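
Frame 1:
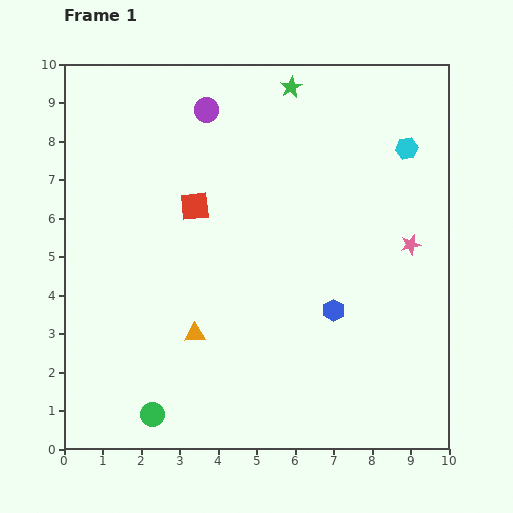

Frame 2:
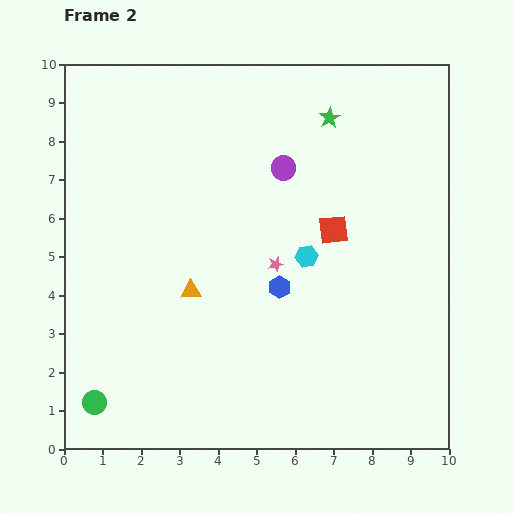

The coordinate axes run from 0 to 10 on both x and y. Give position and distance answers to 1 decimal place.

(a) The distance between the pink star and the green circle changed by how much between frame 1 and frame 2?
-2.1

Distance in frame 1: 8.0. Distance in frame 2: 5.9.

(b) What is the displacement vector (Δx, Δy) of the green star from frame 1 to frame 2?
(1.0, -0.8)

The green star was at (5.9, 9.4) in frame 1 and (6.9, 8.6) in frame 2.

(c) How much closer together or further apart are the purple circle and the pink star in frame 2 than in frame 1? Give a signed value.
-3.9

Distance in frame 1: 6.4. Distance in frame 2: 2.5.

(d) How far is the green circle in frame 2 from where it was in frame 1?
1.5

The green circle moved from (2.3, 0.9) to (0.8, 1.2), a distance of √(1.5² + 0.3²) ≈ 1.5.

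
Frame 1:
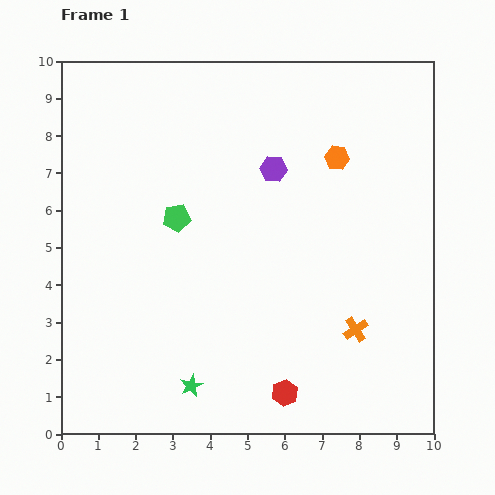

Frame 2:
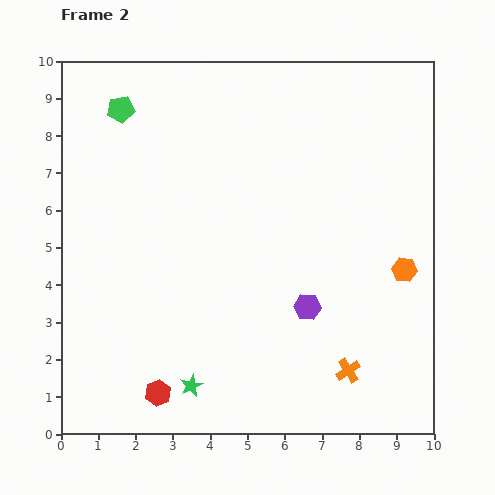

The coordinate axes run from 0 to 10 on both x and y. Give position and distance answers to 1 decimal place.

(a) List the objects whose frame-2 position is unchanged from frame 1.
the green star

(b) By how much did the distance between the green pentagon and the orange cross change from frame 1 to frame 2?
+3.6

Distance in frame 1: 5.7. Distance in frame 2: 9.3.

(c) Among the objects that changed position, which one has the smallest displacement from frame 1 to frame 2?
the orange cross

(moved 1.1)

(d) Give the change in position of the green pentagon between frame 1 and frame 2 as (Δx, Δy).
(-1.5, 2.9)

The green pentagon was at (3.1, 5.8) in frame 1 and (1.6, 8.7) in frame 2.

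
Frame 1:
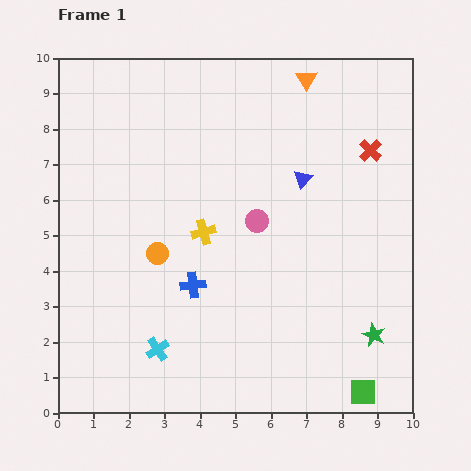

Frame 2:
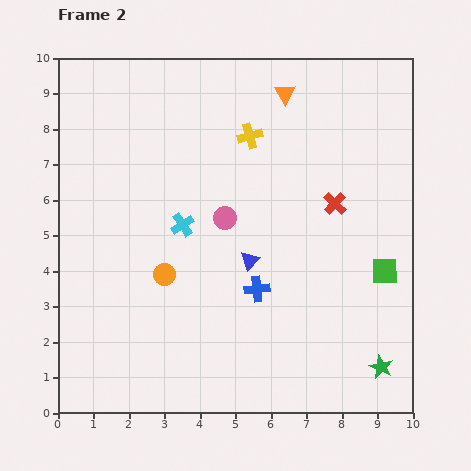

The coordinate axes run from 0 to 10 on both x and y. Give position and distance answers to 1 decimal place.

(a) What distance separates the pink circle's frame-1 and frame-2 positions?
0.9

The pink circle moved from (5.6, 5.4) to (4.7, 5.5), a distance of √(0.9² + 0.1²) ≈ 0.9.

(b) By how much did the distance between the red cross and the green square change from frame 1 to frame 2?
-4.4

Distance in frame 1: 6.8. Distance in frame 2: 2.4.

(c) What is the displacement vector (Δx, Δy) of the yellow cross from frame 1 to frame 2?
(1.3, 2.7)

The yellow cross was at (4.1, 5.1) in frame 1 and (5.4, 7.8) in frame 2.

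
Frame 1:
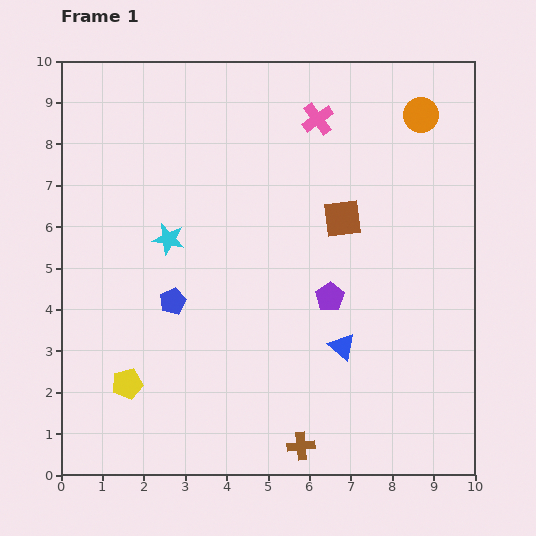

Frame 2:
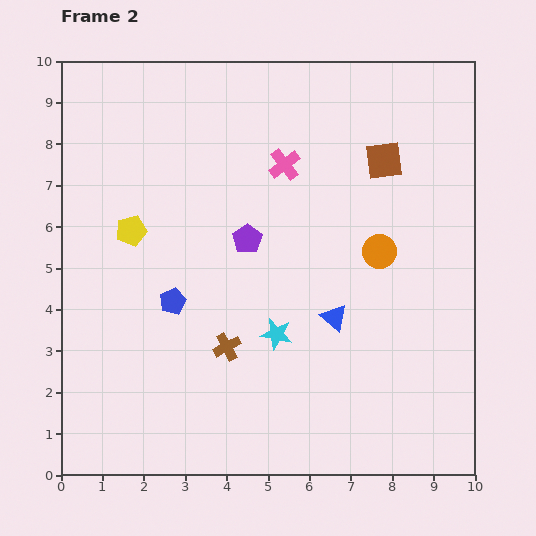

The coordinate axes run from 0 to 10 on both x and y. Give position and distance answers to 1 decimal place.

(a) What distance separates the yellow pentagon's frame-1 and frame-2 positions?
3.7

The yellow pentagon moved from (1.6, 2.2) to (1.7, 5.9), a distance of √(0.1² + 3.7²) ≈ 3.7.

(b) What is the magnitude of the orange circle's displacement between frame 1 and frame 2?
3.4

The orange circle moved from (8.7, 8.7) to (7.7, 5.4), a distance of √(1.0² + 3.3²) ≈ 3.4.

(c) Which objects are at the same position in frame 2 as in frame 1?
the blue pentagon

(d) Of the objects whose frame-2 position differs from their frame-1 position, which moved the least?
the blue triangle

(moved 0.7)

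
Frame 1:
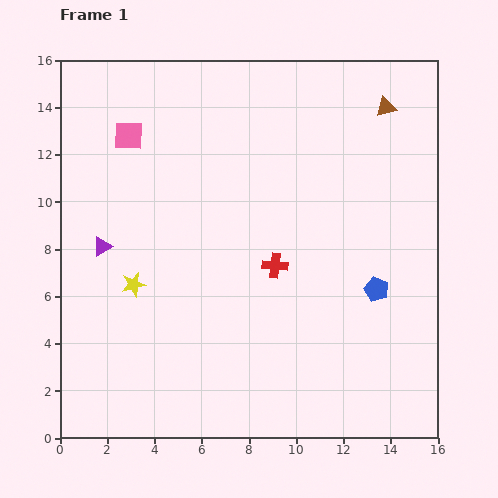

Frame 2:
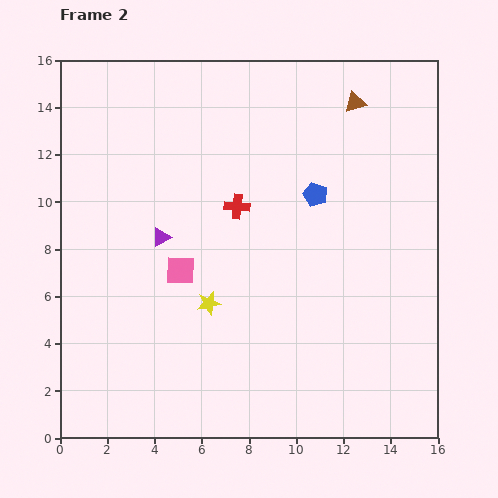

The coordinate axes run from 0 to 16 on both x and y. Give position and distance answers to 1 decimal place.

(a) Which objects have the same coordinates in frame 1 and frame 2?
none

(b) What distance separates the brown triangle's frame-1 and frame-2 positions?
1.3

The brown triangle moved from (13.8, 14.0) to (12.5, 14.2), a distance of √(1.3² + 0.2²) ≈ 1.3.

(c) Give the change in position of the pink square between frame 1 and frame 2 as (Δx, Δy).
(2.2, -5.7)

The pink square was at (2.9, 12.8) in frame 1 and (5.1, 7.1) in frame 2.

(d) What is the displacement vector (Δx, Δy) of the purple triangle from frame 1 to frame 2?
(2.5, 0.4)

The purple triangle was at (1.8, 8.1) in frame 1 and (4.3, 8.5) in frame 2.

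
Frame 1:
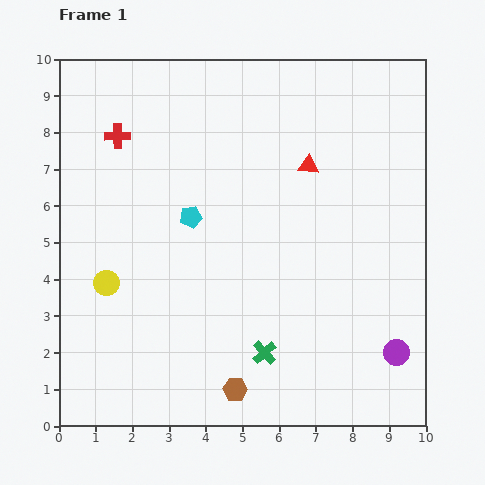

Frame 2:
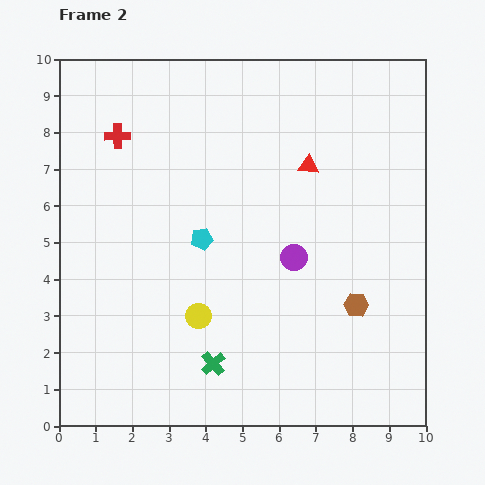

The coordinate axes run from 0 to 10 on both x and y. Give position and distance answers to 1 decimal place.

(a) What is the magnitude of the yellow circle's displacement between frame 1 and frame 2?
2.7

The yellow circle moved from (1.3, 3.9) to (3.8, 3.0), a distance of √(2.5² + 0.9²) ≈ 2.7.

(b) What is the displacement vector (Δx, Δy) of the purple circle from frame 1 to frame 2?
(-2.8, 2.6)

The purple circle was at (9.2, 2.0) in frame 1 and (6.4, 4.6) in frame 2.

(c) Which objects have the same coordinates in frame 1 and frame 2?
the red triangle, the red cross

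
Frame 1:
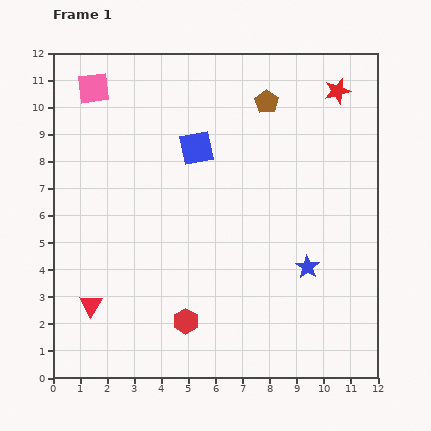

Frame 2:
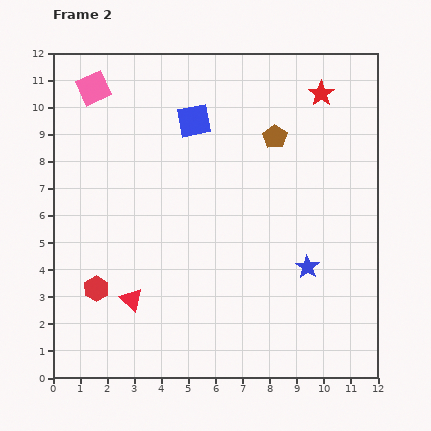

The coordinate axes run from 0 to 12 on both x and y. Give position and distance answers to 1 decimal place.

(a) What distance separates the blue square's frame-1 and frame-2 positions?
1.0

The blue square moved from (5.3, 8.5) to (5.2, 9.5), a distance of √(0.1² + 1.0²) ≈ 1.0.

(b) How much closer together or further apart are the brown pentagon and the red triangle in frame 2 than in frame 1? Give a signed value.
-1.9

Distance in frame 1: 9.9. Distance in frame 2: 8.0.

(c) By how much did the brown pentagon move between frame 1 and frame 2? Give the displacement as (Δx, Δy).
(0.3, -1.3)

The brown pentagon was at (7.9, 10.2) in frame 1 and (8.2, 8.9) in frame 2.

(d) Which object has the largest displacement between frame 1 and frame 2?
the red hexagon

(moved 3.5; next 1.5)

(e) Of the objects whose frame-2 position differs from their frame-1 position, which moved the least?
the red star

(moved 0.6)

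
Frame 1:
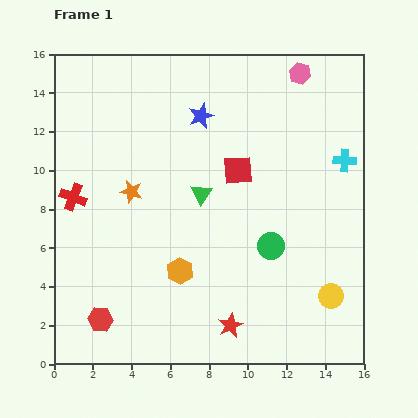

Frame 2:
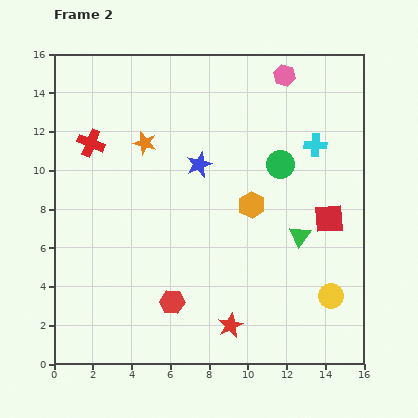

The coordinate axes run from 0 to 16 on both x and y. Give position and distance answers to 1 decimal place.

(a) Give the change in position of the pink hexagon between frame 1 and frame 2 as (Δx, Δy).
(-0.8, -0.1)

The pink hexagon was at (12.7, 15.0) in frame 1 and (11.9, 14.9) in frame 2.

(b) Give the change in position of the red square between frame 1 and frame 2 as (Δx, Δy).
(4.7, -2.5)

The red square was at (9.5, 10.0) in frame 1 and (14.2, 7.5) in frame 2.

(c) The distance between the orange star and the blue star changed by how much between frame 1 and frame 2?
-2.3

Distance in frame 1: 5.3. Distance in frame 2: 3.0.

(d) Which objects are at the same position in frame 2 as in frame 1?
the red star, the yellow circle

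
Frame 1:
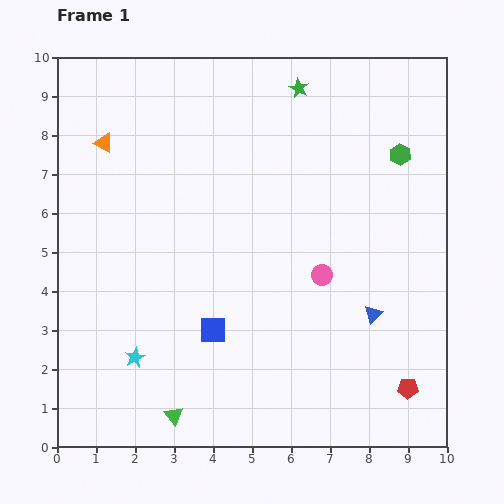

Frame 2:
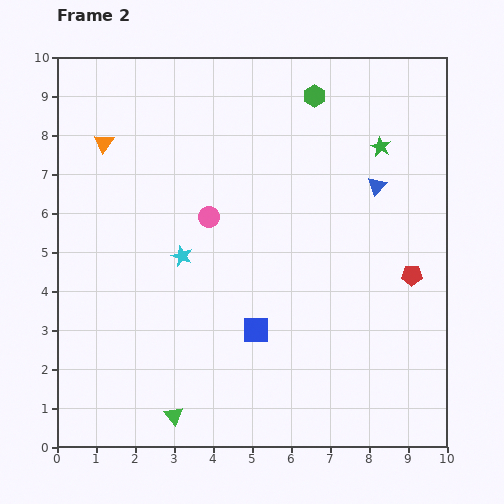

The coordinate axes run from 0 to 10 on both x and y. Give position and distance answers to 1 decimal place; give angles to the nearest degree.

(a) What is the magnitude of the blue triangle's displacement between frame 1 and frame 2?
3.3

The blue triangle moved from (8.1, 3.4) to (8.2, 6.7), a distance of √(0.1² + 3.3²) ≈ 3.3.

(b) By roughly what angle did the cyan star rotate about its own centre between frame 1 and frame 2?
24° counter-clockwise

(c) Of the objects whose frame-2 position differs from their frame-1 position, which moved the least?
the blue square

(moved 1.1)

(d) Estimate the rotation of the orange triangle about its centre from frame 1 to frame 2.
38° clockwise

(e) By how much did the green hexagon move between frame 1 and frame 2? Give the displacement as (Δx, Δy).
(-2.2, 1.5)

The green hexagon was at (8.8, 7.5) in frame 1 and (6.6, 9.0) in frame 2.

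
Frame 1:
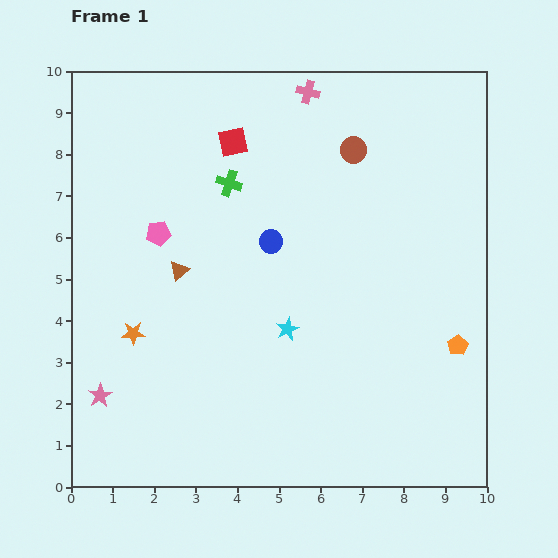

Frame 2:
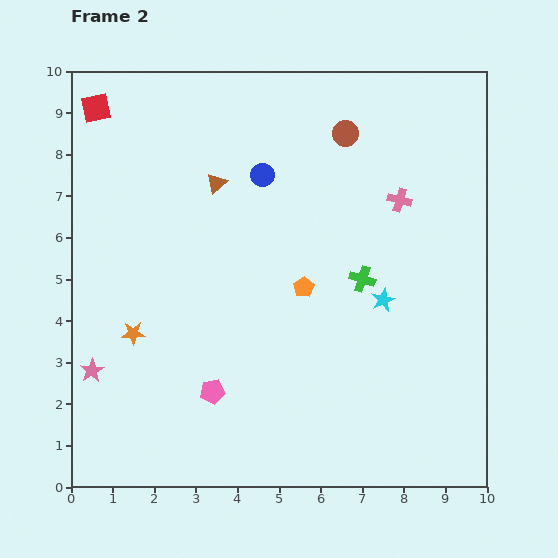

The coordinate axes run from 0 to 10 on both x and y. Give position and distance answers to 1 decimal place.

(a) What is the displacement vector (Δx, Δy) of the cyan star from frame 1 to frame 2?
(2.3, 0.7)

The cyan star was at (5.2, 3.8) in frame 1 and (7.5, 4.5) in frame 2.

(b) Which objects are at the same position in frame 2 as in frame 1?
the orange star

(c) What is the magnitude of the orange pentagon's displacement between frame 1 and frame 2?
4.0

The orange pentagon moved from (9.3, 3.4) to (5.6, 4.8), a distance of √(3.7² + 1.4²) ≈ 4.0.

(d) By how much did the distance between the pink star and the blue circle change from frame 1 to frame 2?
+0.7

Distance in frame 1: 5.5. Distance in frame 2: 6.2.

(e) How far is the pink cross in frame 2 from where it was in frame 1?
3.4

The pink cross moved from (5.7, 9.5) to (7.9, 6.9), a distance of √(2.2² + 2.6²) ≈ 3.4.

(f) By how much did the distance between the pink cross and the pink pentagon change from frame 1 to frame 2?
+1.4

Distance in frame 1: 5.0. Distance in frame 2: 6.4.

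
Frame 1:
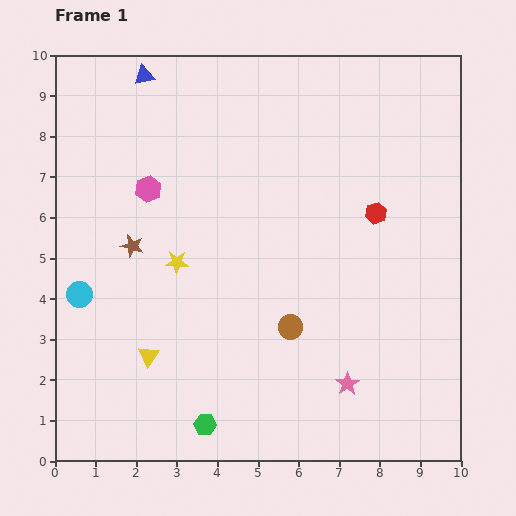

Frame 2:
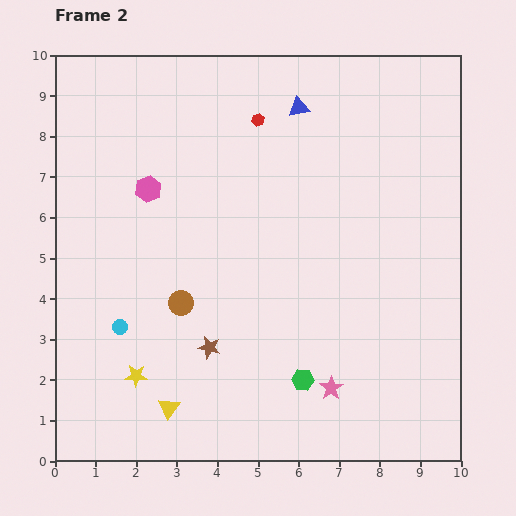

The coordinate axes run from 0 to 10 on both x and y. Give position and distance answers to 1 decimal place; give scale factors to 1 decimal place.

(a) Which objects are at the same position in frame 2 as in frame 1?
the pink hexagon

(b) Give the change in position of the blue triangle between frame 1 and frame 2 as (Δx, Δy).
(3.8, -0.8)

The blue triangle was at (2.2, 9.5) in frame 1 and (6.0, 8.7) in frame 2.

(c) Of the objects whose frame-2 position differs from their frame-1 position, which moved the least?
the pink star

(moved 0.4)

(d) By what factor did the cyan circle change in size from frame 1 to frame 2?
0.6×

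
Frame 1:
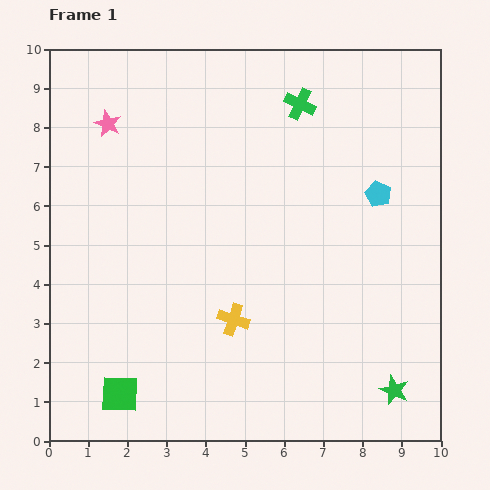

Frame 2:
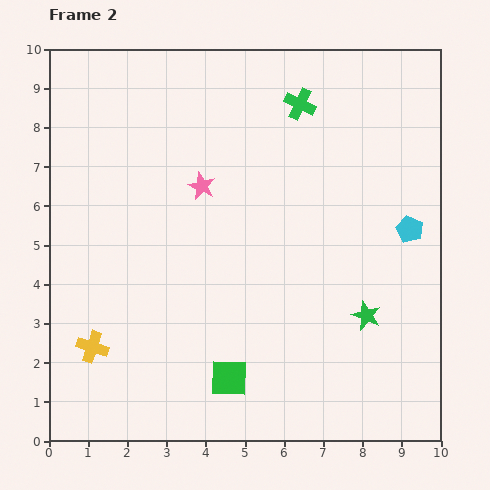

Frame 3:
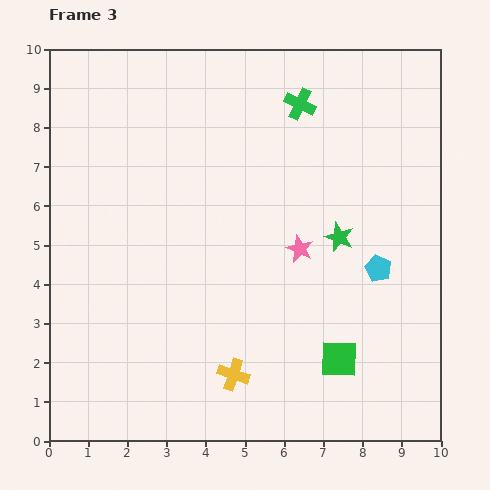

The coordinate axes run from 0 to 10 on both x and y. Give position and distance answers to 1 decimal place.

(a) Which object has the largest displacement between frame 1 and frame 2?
the yellow cross

(moved 3.7; next 2.9)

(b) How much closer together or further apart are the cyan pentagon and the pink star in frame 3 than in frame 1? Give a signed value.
-5.0

Distance in frame 1: 7.1. Distance in frame 3: 2.1.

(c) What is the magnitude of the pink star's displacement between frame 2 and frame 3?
3.0

The pink star moved from (3.9, 6.5) to (6.4, 4.9), a distance of √(2.5² + 1.6²) ≈ 3.0.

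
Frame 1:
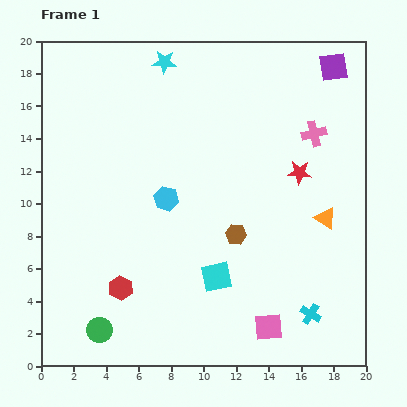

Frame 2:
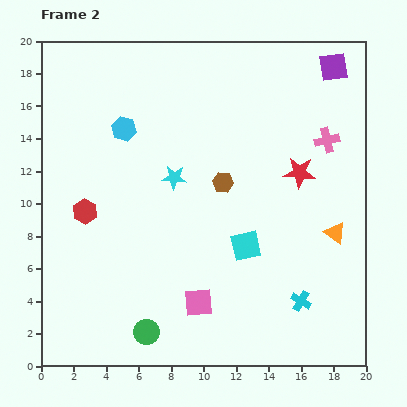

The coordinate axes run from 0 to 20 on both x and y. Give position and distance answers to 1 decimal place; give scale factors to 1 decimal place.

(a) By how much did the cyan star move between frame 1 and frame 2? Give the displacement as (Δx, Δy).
(0.6, -7.1)

The cyan star was at (7.6, 18.7) in frame 1 and (8.2, 11.6) in frame 2.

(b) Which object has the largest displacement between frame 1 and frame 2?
the cyan star

(moved 7.1; next 5.2)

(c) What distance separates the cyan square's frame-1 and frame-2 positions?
2.6

The cyan square moved from (10.8, 5.5) to (12.6, 7.4), a distance of √(1.8² + 1.9²) ≈ 2.6.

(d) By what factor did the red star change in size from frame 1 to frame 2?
1.3×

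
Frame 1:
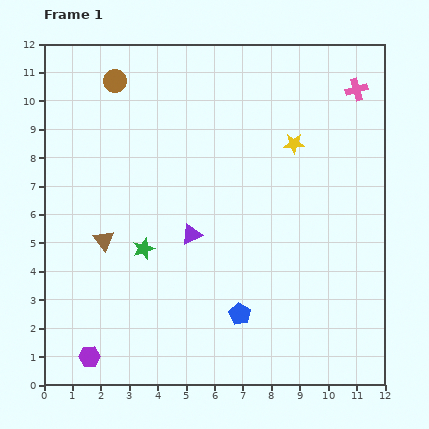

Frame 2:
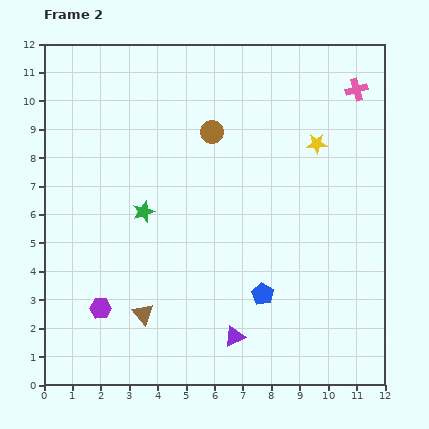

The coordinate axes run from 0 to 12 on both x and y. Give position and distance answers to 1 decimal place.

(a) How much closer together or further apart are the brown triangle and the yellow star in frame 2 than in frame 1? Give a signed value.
+1.1

Distance in frame 1: 7.5. Distance in frame 2: 8.6.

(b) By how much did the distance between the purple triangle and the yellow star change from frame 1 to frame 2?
+2.6

Distance in frame 1: 4.8. Distance in frame 2: 7.4.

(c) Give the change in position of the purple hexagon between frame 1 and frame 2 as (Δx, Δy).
(0.4, 1.7)

The purple hexagon was at (1.6, 1.0) in frame 1 and (2.0, 2.7) in frame 2.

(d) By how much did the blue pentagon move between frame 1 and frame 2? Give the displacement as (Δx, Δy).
(0.8, 0.7)

The blue pentagon was at (6.9, 2.5) in frame 1 and (7.7, 3.2) in frame 2.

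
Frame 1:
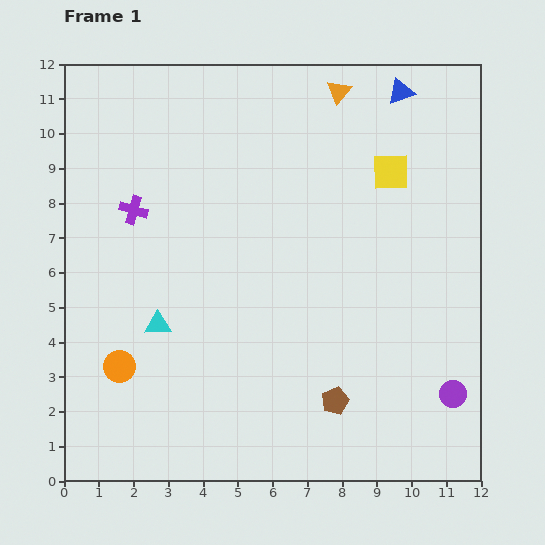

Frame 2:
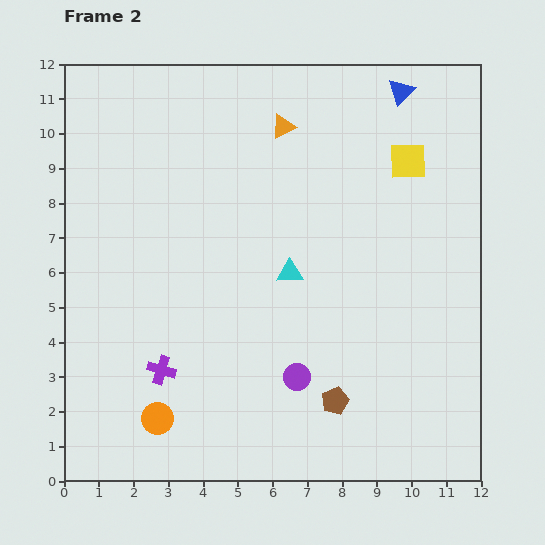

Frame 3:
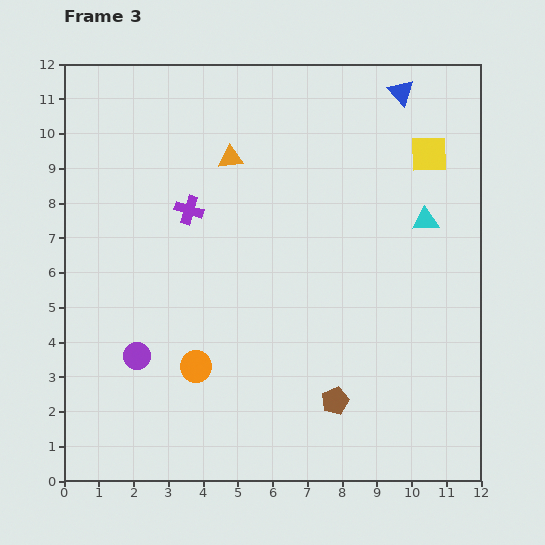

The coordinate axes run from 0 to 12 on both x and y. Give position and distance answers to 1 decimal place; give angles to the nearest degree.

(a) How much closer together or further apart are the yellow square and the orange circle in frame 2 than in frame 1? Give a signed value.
+0.7

Distance in frame 1: 9.6. Distance in frame 2: 10.3.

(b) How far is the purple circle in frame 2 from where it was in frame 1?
4.5

The purple circle moved from (11.2, 2.5) to (6.7, 3.0), a distance of √(4.5² + 0.5²) ≈ 4.5.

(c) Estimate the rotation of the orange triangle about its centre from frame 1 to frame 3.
45° clockwise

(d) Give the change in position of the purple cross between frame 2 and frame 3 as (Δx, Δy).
(0.8, 4.6)

The purple cross was at (2.8, 3.2) in frame 2 and (3.6, 7.8) in frame 3.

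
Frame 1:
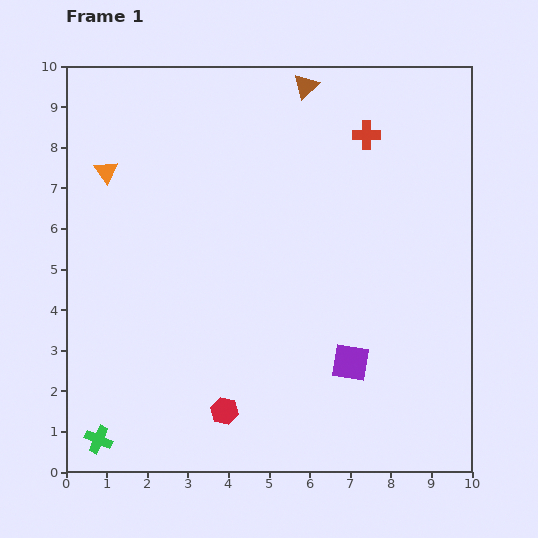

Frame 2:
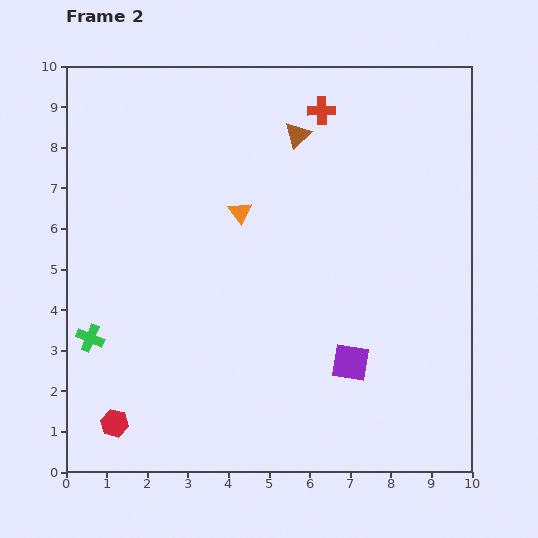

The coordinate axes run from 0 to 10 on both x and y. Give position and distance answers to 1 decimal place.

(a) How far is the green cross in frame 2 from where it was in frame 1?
2.5

The green cross moved from (0.8, 0.8) to (0.6, 3.3), a distance of √(0.2² + 2.5²) ≈ 2.5.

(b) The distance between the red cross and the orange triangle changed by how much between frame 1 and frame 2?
-3.3

Distance in frame 1: 6.5. Distance in frame 2: 3.2.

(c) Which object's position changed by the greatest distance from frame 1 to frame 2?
the orange triangle

(moved 3.4; next 2.7)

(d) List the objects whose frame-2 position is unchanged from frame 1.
the purple square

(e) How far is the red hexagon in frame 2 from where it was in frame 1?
2.7

The red hexagon moved from (3.9, 1.5) to (1.2, 1.2), a distance of √(2.7² + 0.3²) ≈ 2.7.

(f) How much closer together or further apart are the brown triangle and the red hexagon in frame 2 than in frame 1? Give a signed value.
+0.2

Distance in frame 1: 8.2. Distance in frame 2: 8.4.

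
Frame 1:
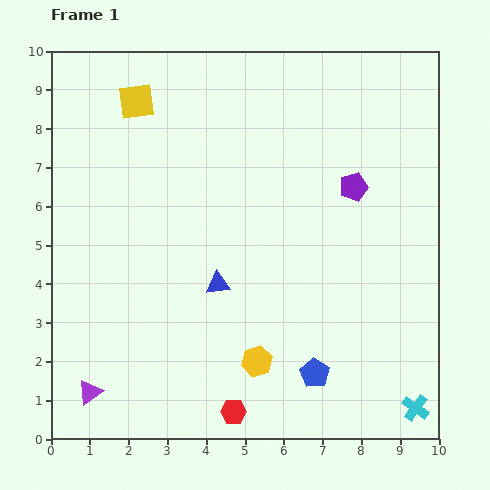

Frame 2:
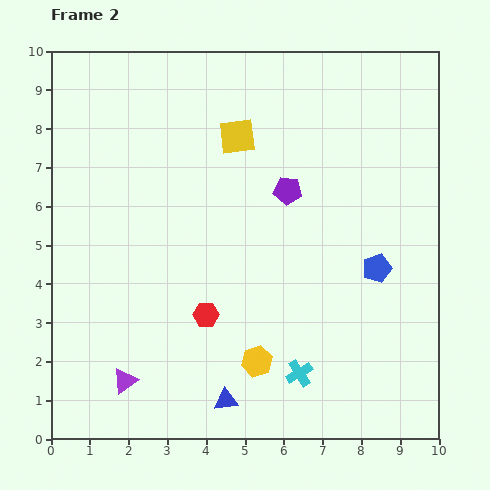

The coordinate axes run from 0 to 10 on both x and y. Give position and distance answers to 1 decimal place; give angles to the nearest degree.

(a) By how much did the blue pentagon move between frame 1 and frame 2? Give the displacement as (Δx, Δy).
(1.6, 2.7)

The blue pentagon was at (6.8, 1.7) in frame 1 and (8.4, 4.4) in frame 2.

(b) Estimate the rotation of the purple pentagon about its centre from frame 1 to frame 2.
23° clockwise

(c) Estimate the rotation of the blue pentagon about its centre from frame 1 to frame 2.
20° clockwise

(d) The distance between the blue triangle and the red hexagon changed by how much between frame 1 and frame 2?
-1.0

Distance in frame 1: 3.3. Distance in frame 2: 2.3.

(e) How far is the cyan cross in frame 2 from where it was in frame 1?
3.1

The cyan cross moved from (9.4, 0.8) to (6.4, 1.7), a distance of √(3.0² + 0.9²) ≈ 3.1.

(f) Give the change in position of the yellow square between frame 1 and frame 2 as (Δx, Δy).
(2.6, -0.9)

The yellow square was at (2.2, 8.7) in frame 1 and (4.8, 7.8) in frame 2.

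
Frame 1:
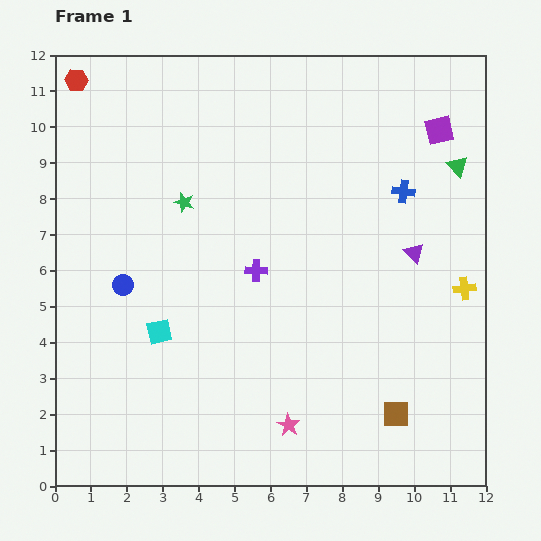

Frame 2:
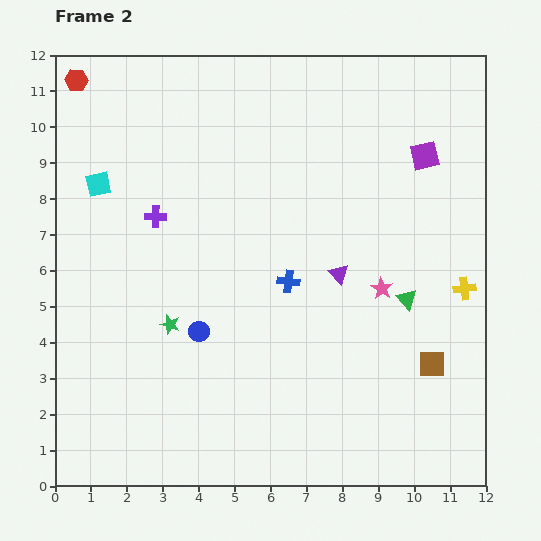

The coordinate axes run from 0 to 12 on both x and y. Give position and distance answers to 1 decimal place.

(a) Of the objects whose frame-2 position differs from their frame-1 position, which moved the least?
the purple square

(moved 0.8)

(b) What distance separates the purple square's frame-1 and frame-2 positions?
0.8

The purple square moved from (10.7, 9.9) to (10.3, 9.2), a distance of √(0.4² + 0.7²) ≈ 0.8.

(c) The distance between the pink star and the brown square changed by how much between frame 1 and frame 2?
-0.5

Distance in frame 1: 3.0. Distance in frame 2: 2.5.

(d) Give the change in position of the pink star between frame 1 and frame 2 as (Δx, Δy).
(2.6, 3.8)

The pink star was at (6.5, 1.7) in frame 1 and (9.1, 5.5) in frame 2.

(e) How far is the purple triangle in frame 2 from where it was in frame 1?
2.2

The purple triangle moved from (10.0, 6.5) to (7.9, 5.9), a distance of √(2.1² + 0.6²) ≈ 2.2.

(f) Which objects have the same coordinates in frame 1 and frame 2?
the yellow cross, the red hexagon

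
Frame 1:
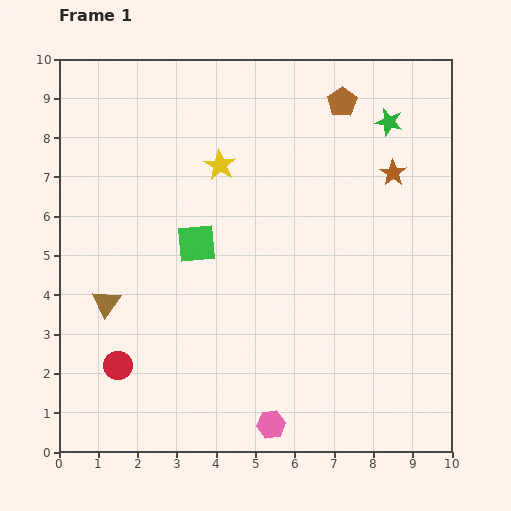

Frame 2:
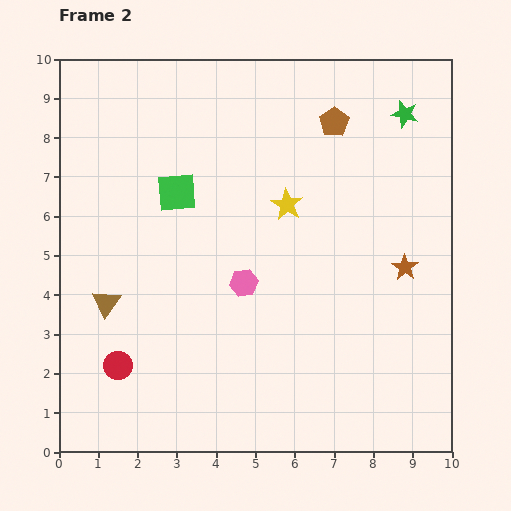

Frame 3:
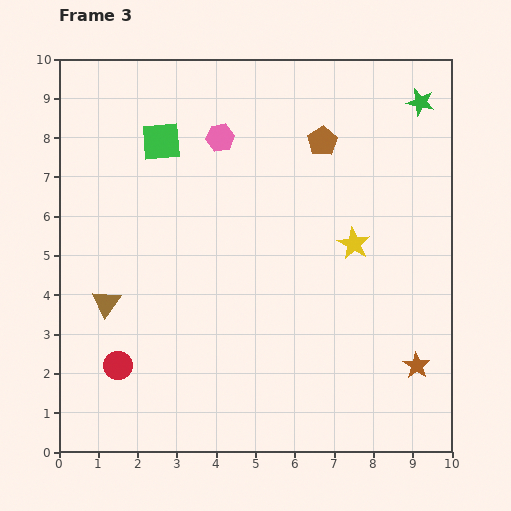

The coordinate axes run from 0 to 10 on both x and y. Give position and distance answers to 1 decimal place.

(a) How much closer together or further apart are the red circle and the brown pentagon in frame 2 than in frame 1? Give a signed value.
-0.5

Distance in frame 1: 8.8. Distance in frame 2: 8.3.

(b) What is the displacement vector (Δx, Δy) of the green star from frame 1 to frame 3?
(0.8, 0.5)

The green star was at (8.4, 8.4) in frame 1 and (9.2, 8.9) in frame 3.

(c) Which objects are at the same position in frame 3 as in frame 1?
the red circle, the brown triangle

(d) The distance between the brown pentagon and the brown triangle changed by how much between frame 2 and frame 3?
-0.5

Distance in frame 2: 7.4. Distance in frame 3: 6.9.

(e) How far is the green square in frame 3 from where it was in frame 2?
1.4

The green square moved from (3.0, 6.6) to (2.6, 7.9), a distance of √(0.4² + 1.3²) ≈ 1.4.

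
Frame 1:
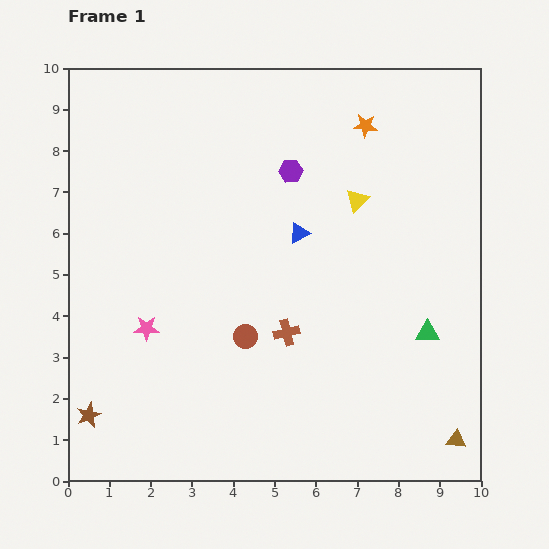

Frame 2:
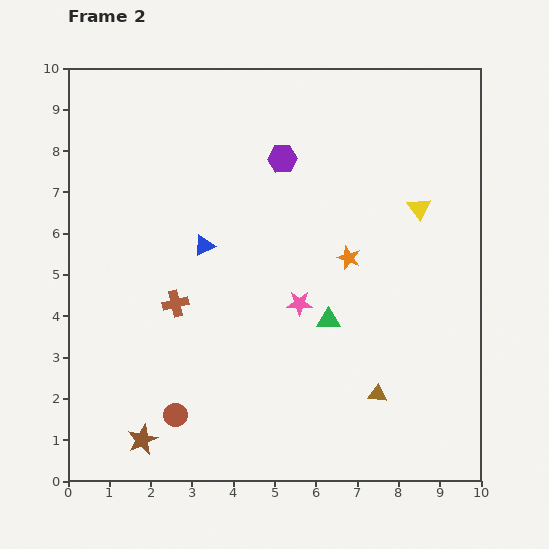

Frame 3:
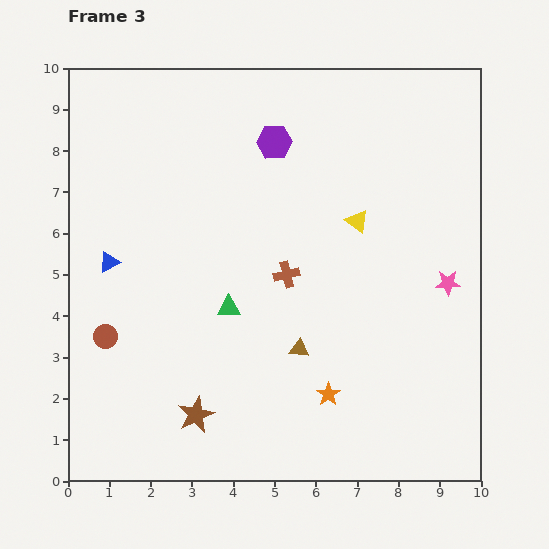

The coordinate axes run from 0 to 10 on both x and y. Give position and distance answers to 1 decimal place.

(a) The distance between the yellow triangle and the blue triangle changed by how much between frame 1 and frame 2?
+3.7

Distance in frame 1: 1.6. Distance in frame 2: 5.3.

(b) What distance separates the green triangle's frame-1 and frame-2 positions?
2.4

The green triangle moved from (8.7, 3.6) to (6.3, 3.9), a distance of √(2.4² + 0.3²) ≈ 2.4.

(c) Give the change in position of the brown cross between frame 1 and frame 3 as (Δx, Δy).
(0.0, 1.4)

The brown cross was at (5.3, 3.6) in frame 1 and (5.3, 5.0) in frame 3.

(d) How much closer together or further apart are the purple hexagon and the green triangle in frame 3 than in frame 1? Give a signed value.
-1.0

Distance in frame 1: 5.1. Distance in frame 3: 4.1.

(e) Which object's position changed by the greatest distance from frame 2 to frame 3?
the pink star

(moved 3.6; next 3.3)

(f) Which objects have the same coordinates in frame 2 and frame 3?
none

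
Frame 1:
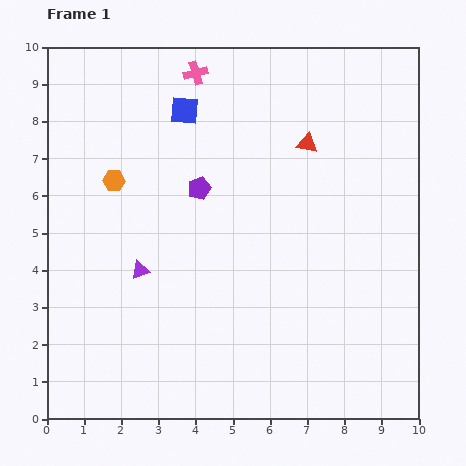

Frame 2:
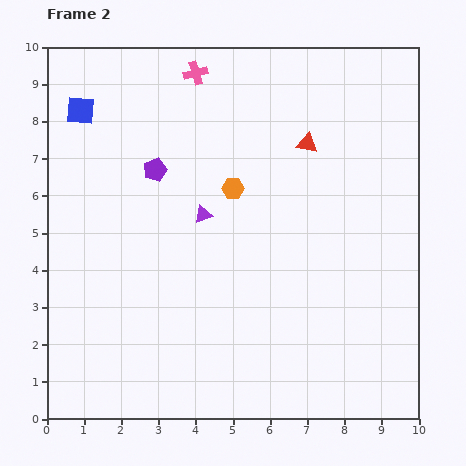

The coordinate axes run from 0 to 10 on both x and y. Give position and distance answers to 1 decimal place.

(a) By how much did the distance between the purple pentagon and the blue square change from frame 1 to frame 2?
+0.5

Distance in frame 1: 2.1. Distance in frame 2: 2.6.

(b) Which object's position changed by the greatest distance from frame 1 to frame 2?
the orange hexagon

(moved 3.2; next 2.8)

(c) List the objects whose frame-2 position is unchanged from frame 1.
the red triangle, the pink cross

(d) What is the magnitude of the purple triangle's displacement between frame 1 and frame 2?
2.3

The purple triangle moved from (2.5, 4.0) to (4.2, 5.5), a distance of √(1.7² + 1.5²) ≈ 2.3.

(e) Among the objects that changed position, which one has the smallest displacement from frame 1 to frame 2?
the purple pentagon

(moved 1.3)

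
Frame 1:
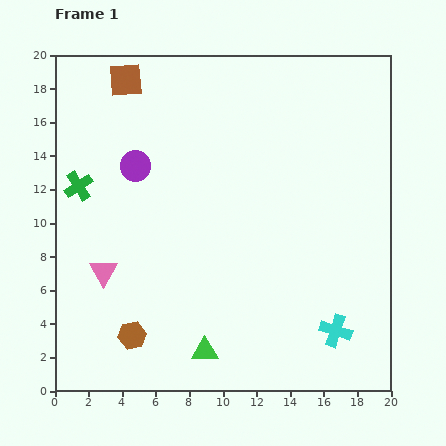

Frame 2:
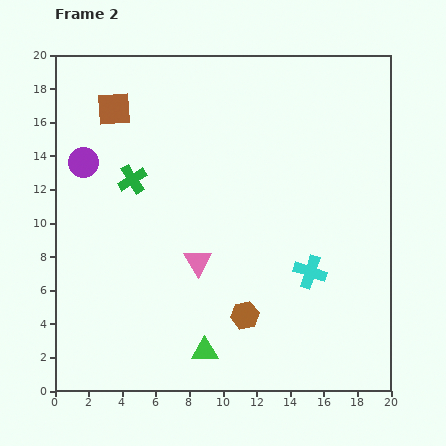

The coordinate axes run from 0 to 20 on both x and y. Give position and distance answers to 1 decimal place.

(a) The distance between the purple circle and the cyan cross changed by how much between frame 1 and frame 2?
-0.4

Distance in frame 1: 15.4. Distance in frame 2: 15.0.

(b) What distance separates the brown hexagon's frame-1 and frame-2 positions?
6.8

The brown hexagon moved from (4.6, 3.3) to (11.3, 4.5), a distance of √(6.7² + 1.2²) ≈ 6.8.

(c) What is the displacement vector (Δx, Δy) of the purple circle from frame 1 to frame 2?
(-3.1, 0.2)

The purple circle was at (4.8, 13.4) in frame 1 and (1.7, 13.6) in frame 2.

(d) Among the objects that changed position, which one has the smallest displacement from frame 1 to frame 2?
the brown square

(moved 1.8)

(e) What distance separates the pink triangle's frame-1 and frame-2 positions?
5.6

The pink triangle moved from (2.9, 7.1) to (8.5, 7.7), a distance of √(5.6² + 0.6²) ≈ 5.6.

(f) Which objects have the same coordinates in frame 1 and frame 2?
the green triangle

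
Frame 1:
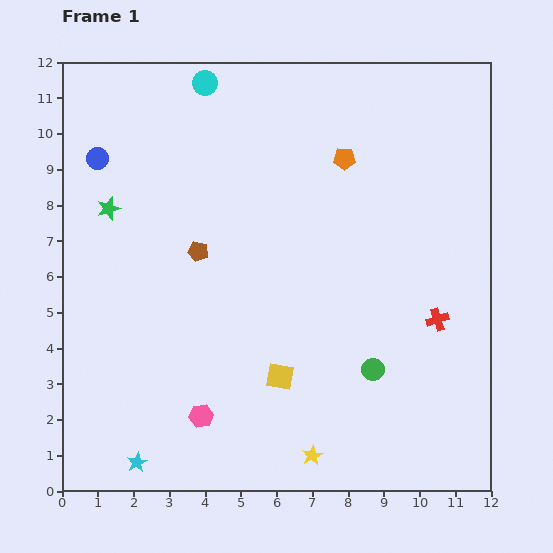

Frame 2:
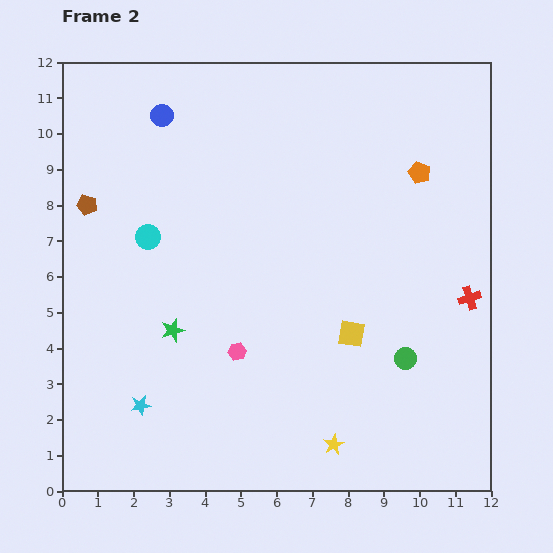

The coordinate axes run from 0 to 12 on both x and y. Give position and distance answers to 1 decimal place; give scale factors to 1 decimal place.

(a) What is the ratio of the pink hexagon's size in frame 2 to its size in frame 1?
0.8×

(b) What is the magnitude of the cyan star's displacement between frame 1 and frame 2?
1.6

The cyan star moved from (2.1, 0.8) to (2.2, 2.4), a distance of √(0.1² + 1.6²) ≈ 1.6.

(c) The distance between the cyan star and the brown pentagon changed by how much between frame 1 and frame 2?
-0.3

Distance in frame 1: 6.1. Distance in frame 2: 5.8.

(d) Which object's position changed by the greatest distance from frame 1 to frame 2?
the cyan circle

(moved 4.6; next 3.8)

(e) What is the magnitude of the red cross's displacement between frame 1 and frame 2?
1.1

The red cross moved from (10.5, 4.8) to (11.4, 5.4), a distance of √(0.9² + 0.6²) ≈ 1.1.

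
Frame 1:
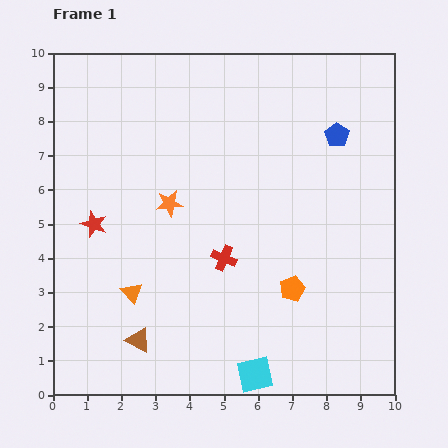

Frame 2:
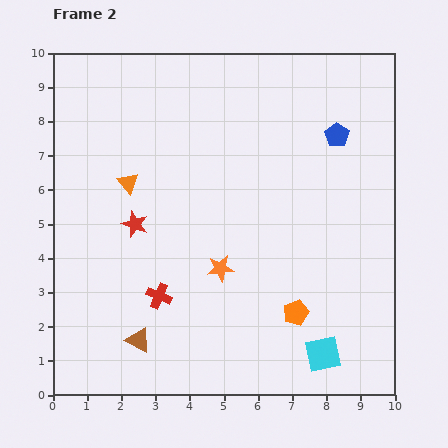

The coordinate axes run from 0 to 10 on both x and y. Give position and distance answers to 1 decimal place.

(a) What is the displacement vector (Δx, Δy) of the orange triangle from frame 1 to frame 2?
(-0.1, 3.2)

The orange triangle was at (2.3, 3.0) in frame 1 and (2.2, 6.2) in frame 2.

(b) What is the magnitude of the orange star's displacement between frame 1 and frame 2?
2.4

The orange star moved from (3.4, 5.6) to (4.9, 3.7), a distance of √(1.5² + 1.9²) ≈ 2.4.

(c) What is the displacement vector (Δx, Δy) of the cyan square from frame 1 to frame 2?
(2.0, 0.6)

The cyan square was at (5.9, 0.6) in frame 1 and (7.9, 1.2) in frame 2.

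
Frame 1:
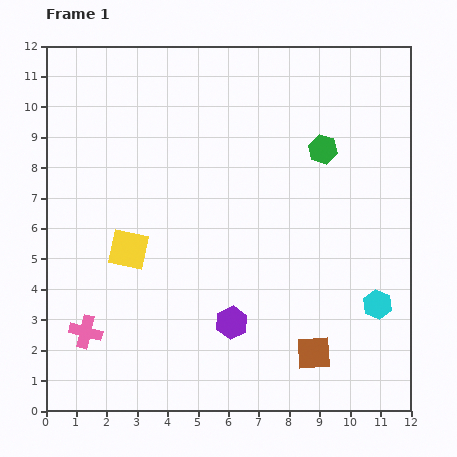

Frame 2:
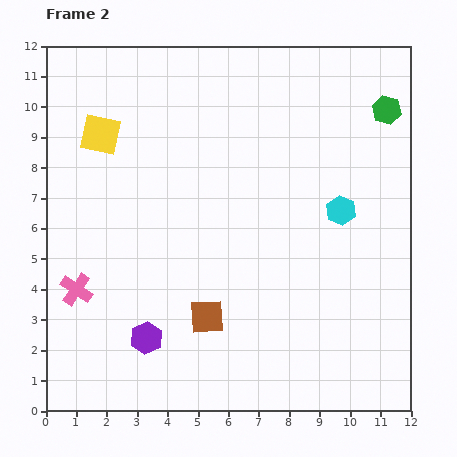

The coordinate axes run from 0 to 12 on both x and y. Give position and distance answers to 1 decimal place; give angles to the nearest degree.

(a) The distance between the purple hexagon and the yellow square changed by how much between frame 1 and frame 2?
+2.7

Distance in frame 1: 4.2. Distance in frame 2: 6.9.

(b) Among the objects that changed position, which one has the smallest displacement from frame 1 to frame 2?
the pink cross

(moved 1.4)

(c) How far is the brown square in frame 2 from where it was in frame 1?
3.7

The brown square moved from (8.8, 1.9) to (5.3, 3.1), a distance of √(3.5² + 1.2²) ≈ 3.7.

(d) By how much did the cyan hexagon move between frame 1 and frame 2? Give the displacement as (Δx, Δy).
(-1.2, 3.1)

The cyan hexagon was at (10.9, 3.5) in frame 1 and (9.7, 6.6) in frame 2.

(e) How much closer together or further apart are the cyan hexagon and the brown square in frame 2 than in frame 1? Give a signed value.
+3.0

Distance in frame 1: 2.6. Distance in frame 2: 5.6.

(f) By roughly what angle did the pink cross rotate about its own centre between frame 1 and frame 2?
19° clockwise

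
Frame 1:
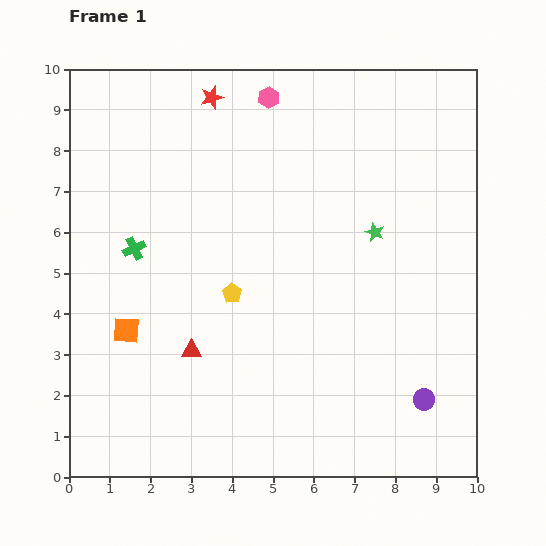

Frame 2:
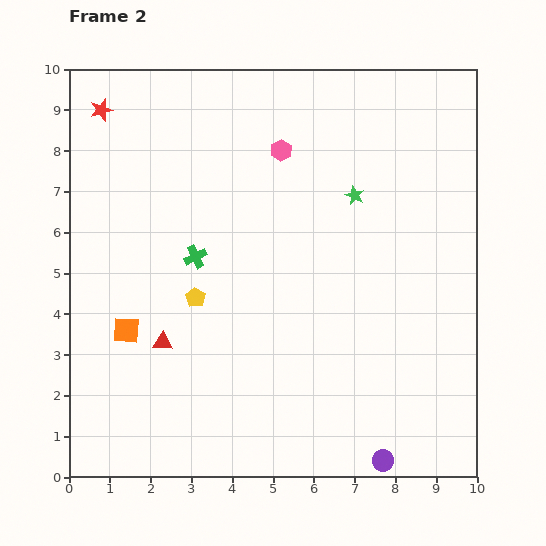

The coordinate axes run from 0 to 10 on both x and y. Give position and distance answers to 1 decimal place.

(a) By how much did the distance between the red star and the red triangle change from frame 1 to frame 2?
-0.3

Distance in frame 1: 6.2. Distance in frame 2: 5.9.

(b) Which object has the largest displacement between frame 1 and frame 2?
the red star

(moved 2.7; next 1.8)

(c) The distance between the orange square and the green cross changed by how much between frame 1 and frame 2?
+0.5

Distance in frame 1: 2.0. Distance in frame 2: 2.5.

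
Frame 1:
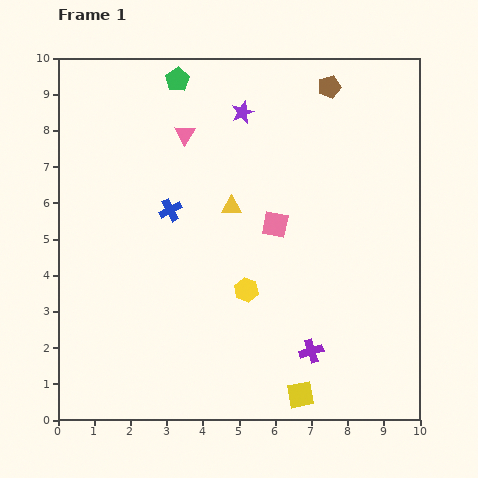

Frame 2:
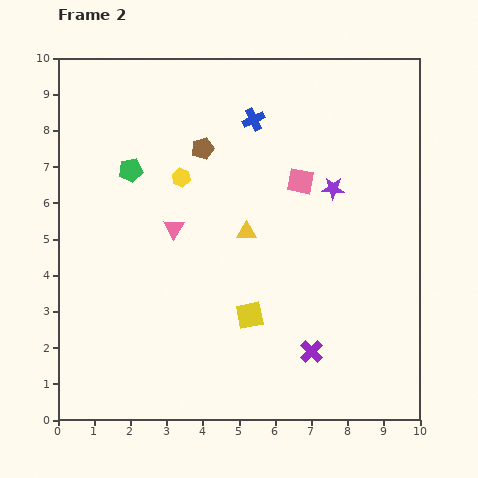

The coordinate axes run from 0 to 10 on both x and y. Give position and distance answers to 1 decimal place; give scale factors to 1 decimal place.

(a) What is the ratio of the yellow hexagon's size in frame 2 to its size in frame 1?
0.8×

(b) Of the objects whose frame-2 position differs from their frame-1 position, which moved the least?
the yellow triangle

(moved 0.8)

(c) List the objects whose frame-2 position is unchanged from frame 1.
the purple cross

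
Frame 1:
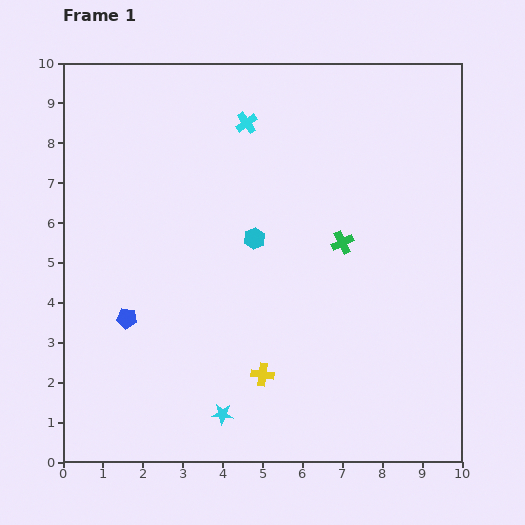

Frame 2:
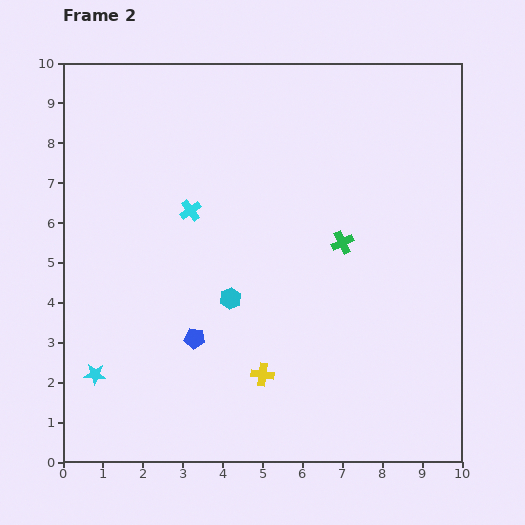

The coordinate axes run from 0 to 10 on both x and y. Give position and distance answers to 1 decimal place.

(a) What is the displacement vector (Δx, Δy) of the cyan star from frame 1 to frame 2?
(-3.2, 1.0)

The cyan star was at (4.0, 1.2) in frame 1 and (0.8, 2.2) in frame 2.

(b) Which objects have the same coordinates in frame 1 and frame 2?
the green cross, the yellow cross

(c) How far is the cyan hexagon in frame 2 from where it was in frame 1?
1.6

The cyan hexagon moved from (4.8, 5.6) to (4.2, 4.1), a distance of √(0.6² + 1.5²) ≈ 1.6.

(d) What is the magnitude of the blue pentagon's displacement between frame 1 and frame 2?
1.8

The blue pentagon moved from (1.6, 3.6) to (3.3, 3.1), a distance of √(1.7² + 0.5²) ≈ 1.8.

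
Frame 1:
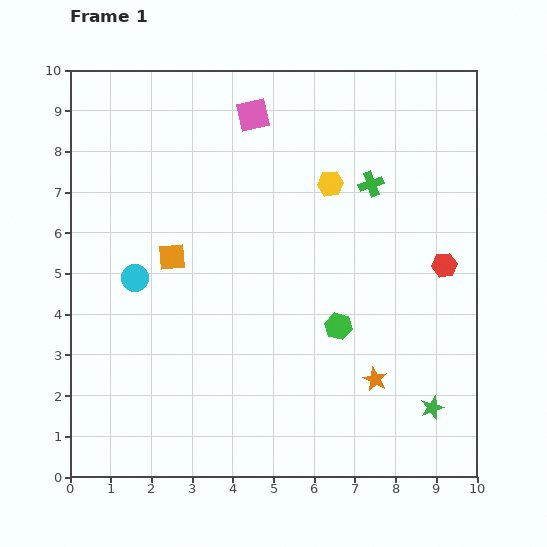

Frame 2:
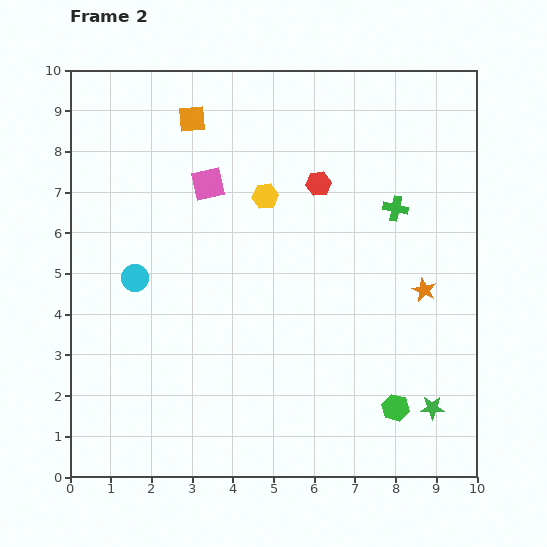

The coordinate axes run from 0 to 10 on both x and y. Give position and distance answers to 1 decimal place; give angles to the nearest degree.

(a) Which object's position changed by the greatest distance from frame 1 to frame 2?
the red hexagon

(moved 3.7; next 3.4)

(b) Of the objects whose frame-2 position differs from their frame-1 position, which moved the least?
the green cross

(moved 0.8)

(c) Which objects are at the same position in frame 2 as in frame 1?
the green star, the cyan circle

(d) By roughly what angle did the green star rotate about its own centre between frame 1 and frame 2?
18° clockwise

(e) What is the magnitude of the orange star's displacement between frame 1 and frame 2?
2.5

The orange star moved from (7.5, 2.4) to (8.7, 4.6), a distance of √(1.2² + 2.2²) ≈ 2.5.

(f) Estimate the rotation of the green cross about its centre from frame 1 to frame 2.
31° clockwise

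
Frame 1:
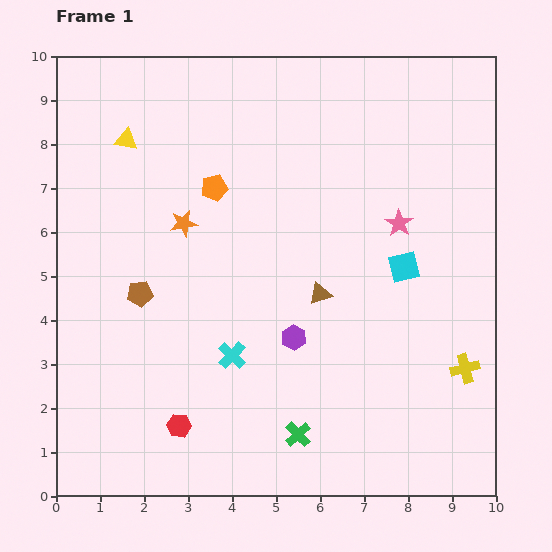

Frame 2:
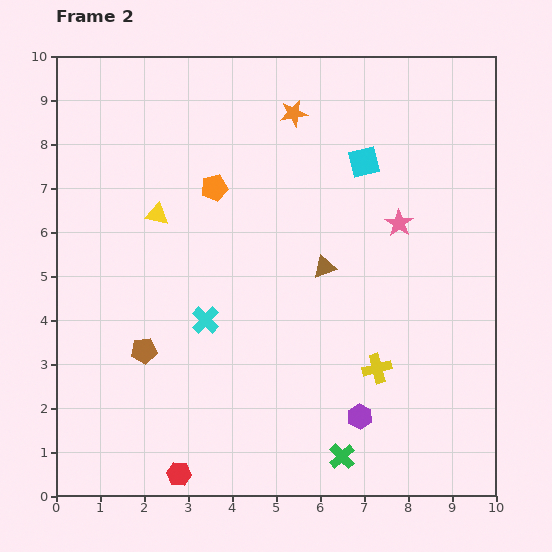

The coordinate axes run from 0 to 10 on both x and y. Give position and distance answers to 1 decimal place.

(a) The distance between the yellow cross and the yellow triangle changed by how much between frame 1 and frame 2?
-3.2

Distance in frame 1: 9.3. Distance in frame 2: 6.1.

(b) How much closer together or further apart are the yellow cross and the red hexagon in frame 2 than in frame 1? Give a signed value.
-1.5

Distance in frame 1: 6.6. Distance in frame 2: 5.1.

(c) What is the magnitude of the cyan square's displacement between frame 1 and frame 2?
2.6

The cyan square moved from (7.9, 5.2) to (7.0, 7.6), a distance of √(0.9² + 2.4²) ≈ 2.6.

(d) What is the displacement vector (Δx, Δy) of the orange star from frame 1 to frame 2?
(2.5, 2.5)

The orange star was at (2.9, 6.2) in frame 1 and (5.4, 8.7) in frame 2.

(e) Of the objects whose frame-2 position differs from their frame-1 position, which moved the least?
the brown triangle

(moved 0.6)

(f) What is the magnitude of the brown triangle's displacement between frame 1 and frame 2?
0.6

The brown triangle moved from (6.0, 4.6) to (6.1, 5.2), a distance of √(0.1² + 0.6²) ≈ 0.6.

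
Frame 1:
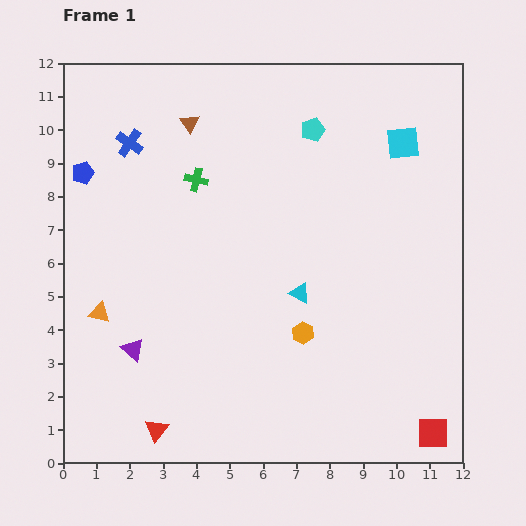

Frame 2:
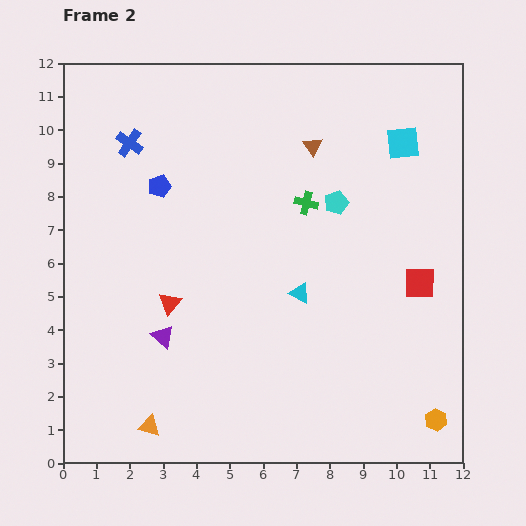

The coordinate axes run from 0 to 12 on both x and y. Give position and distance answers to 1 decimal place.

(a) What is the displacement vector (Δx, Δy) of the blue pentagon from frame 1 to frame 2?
(2.3, -0.4)

The blue pentagon was at (0.6, 8.7) in frame 1 and (2.9, 8.3) in frame 2.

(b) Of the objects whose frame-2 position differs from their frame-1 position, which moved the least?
the purple triangle

(moved 1.0)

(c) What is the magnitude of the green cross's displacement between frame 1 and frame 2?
3.4

The green cross moved from (4.0, 8.5) to (7.3, 7.8), a distance of √(3.3² + 0.7²) ≈ 3.4.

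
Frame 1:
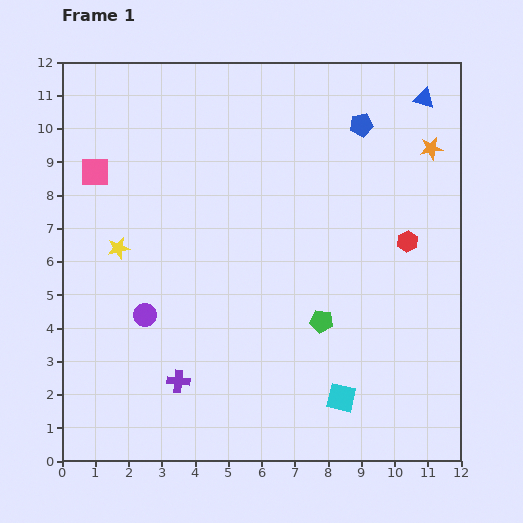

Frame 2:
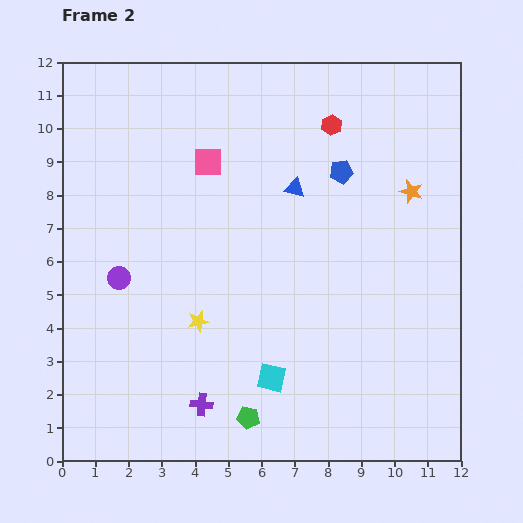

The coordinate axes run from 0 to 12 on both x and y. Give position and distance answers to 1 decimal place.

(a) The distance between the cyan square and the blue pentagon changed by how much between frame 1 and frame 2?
-1.7

Distance in frame 1: 8.2. Distance in frame 2: 6.5.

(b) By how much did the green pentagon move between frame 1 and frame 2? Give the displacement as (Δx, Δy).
(-2.2, -2.9)

The green pentagon was at (7.8, 4.2) in frame 1 and (5.6, 1.3) in frame 2.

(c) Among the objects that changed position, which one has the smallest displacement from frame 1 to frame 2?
the purple cross

(moved 1.0)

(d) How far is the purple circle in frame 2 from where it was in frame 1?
1.4

The purple circle moved from (2.5, 4.4) to (1.7, 5.5), a distance of √(0.8² + 1.1²) ≈ 1.4.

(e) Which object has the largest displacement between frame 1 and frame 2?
the blue triangle

(moved 4.7; next 4.2)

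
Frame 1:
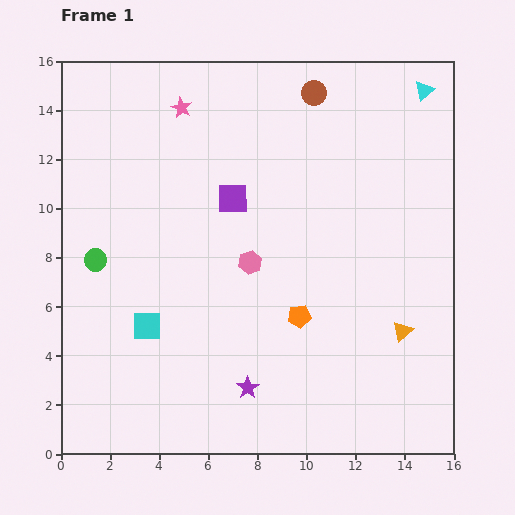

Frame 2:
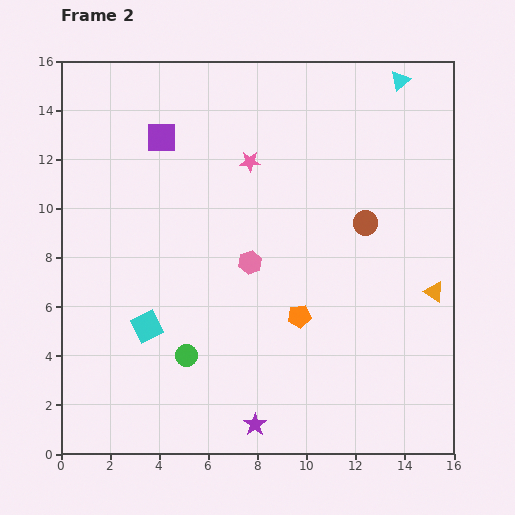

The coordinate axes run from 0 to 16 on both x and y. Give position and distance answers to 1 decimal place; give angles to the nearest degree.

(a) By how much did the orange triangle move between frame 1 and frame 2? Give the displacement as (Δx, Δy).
(1.3, 1.6)

The orange triangle was at (13.9, 5.0) in frame 1 and (15.2, 6.6) in frame 2.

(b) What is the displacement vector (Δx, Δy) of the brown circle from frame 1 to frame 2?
(2.1, -5.3)

The brown circle was at (10.3, 14.7) in frame 1 and (12.4, 9.4) in frame 2.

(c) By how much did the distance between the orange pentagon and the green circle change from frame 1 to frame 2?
-3.7

Distance in frame 1: 8.6. Distance in frame 2: 4.9.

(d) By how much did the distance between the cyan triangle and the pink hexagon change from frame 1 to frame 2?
-0.4

Distance in frame 1: 10.0. Distance in frame 2: 9.6.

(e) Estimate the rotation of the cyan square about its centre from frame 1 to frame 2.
26° counter-clockwise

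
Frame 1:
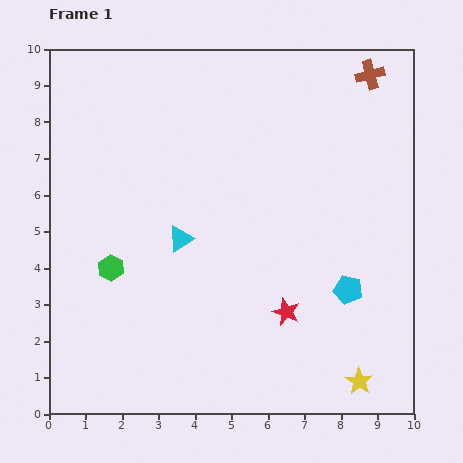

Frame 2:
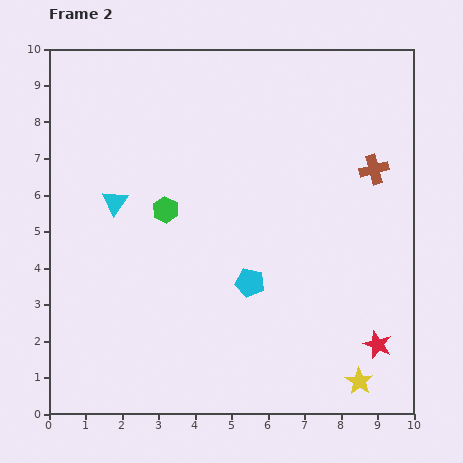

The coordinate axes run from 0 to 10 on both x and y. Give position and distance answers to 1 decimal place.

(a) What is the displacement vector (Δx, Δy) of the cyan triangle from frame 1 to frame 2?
(-1.8, 1.0)

The cyan triangle was at (3.6, 4.8) in frame 1 and (1.8, 5.8) in frame 2.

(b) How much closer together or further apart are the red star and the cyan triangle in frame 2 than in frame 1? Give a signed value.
+4.7

Distance in frame 1: 3.5. Distance in frame 2: 8.2.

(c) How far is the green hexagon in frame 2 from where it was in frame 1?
2.2

The green hexagon moved from (1.7, 4.0) to (3.2, 5.6), a distance of √(1.5² + 1.6²) ≈ 2.2.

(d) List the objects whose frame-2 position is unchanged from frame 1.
the yellow star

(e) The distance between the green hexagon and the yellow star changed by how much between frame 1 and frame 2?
-0.4

Distance in frame 1: 7.5. Distance in frame 2: 7.1.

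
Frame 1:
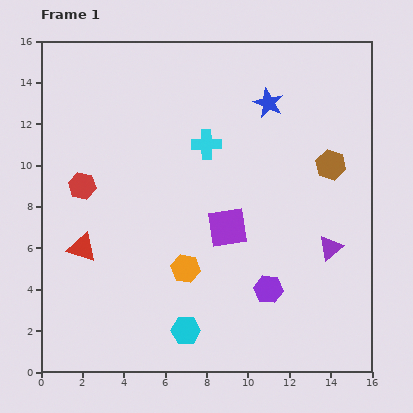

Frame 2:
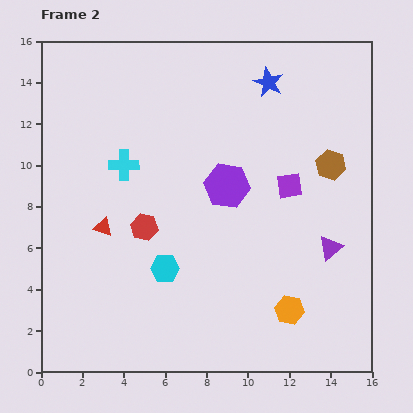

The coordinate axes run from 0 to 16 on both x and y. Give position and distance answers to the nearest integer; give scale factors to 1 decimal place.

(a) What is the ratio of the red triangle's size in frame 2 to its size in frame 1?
0.6×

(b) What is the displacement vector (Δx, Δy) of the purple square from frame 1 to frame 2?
(3, 2)

The purple square was at (9, 7) in frame 1 and (12, 9) in frame 2.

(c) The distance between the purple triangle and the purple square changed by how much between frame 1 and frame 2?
-1

Distance in frame 1: 5. Distance in frame 2: 4.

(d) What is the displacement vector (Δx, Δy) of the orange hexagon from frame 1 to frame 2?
(5, -2)

The orange hexagon was at (7, 5) in frame 1 and (12, 3) in frame 2.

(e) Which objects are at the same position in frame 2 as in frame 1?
the purple triangle, the brown hexagon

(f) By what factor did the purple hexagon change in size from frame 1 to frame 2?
1.6×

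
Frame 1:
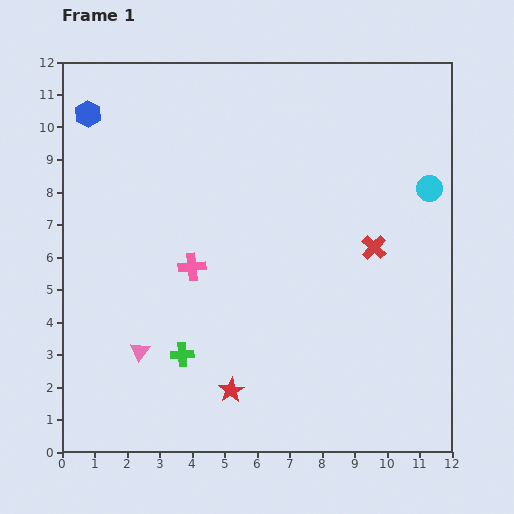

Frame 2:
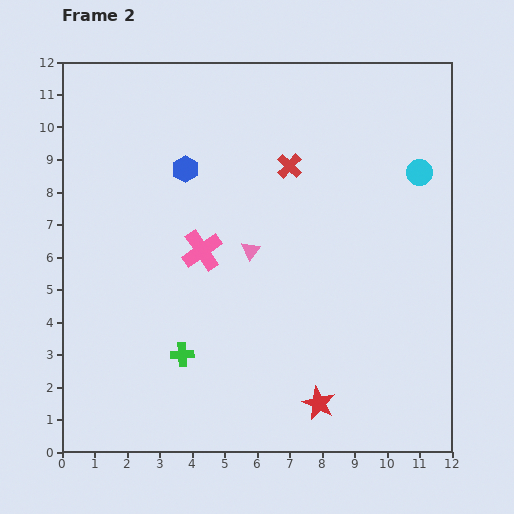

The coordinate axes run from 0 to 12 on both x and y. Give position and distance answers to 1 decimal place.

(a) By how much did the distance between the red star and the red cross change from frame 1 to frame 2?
+1.2

Distance in frame 1: 6.2. Distance in frame 2: 7.4.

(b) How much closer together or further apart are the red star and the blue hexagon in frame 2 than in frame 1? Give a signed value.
-1.3

Distance in frame 1: 9.6. Distance in frame 2: 8.3.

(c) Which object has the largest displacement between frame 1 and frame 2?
the pink triangle

(moved 4.6; next 3.6)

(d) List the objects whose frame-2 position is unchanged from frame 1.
the green cross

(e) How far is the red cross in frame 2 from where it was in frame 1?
3.6

The red cross moved from (9.6, 6.3) to (7.0, 8.8), a distance of √(2.6² + 2.5²) ≈ 3.6.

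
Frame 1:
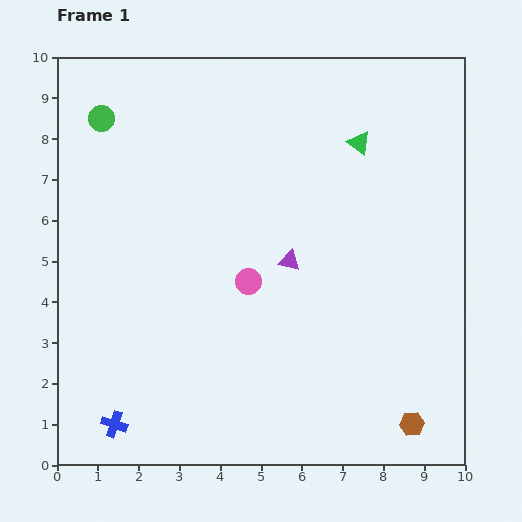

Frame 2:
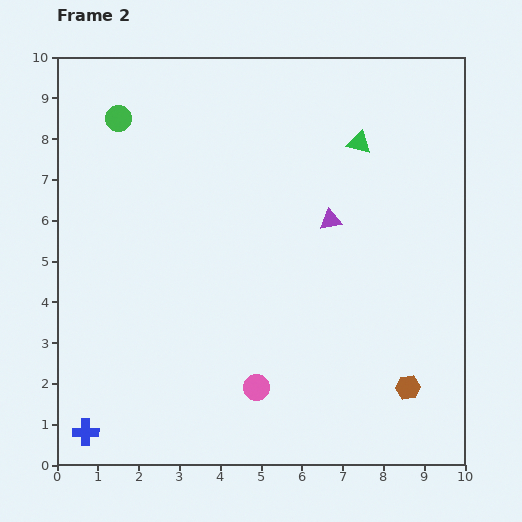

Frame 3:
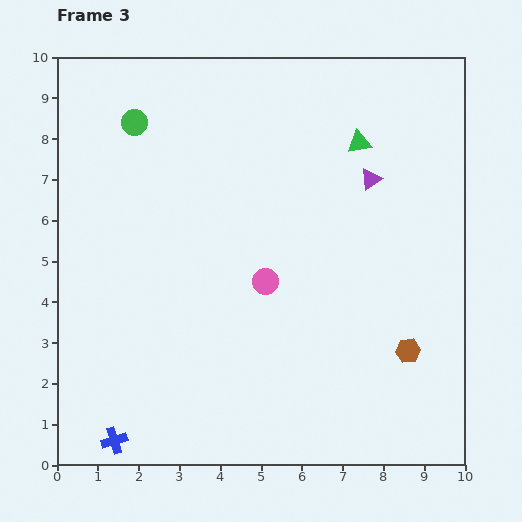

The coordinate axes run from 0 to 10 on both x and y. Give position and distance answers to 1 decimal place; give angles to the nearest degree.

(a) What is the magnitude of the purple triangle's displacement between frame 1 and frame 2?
1.4

The purple triangle moved from (5.7, 5.0) to (6.7, 6.0), a distance of √(1.0² + 1.0²) ≈ 1.4.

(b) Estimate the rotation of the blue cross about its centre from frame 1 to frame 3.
35° counter-clockwise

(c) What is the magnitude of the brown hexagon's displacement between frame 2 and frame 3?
0.9

The brown hexagon moved from (8.6, 1.9) to (8.6, 2.8), a distance of √(0.0² + 0.9²) ≈ 0.9.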